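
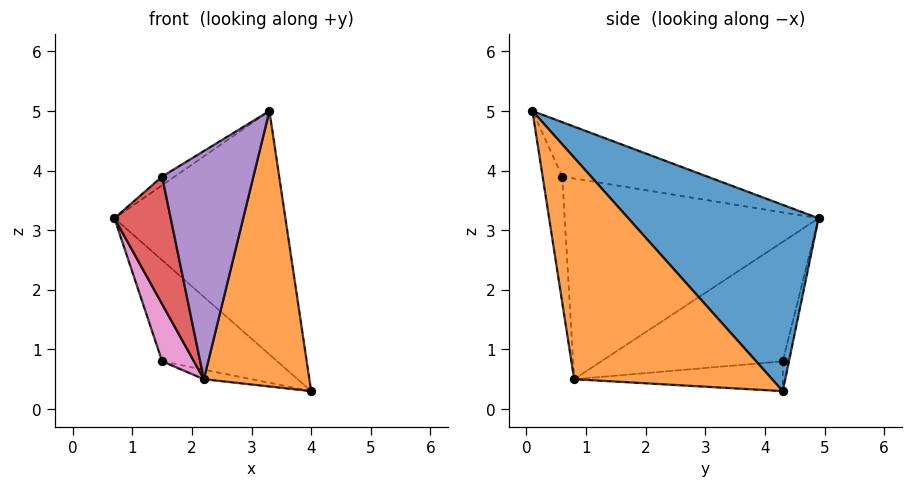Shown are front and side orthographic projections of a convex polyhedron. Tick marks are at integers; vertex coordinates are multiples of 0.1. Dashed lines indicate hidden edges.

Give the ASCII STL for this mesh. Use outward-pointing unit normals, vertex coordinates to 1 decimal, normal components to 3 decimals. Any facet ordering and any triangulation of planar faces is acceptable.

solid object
 facet normal 0.607 0.546 0.578
  outer loop
   vertex 3.3 0.1 5.0
   vertex 4.0 4.3 0.3
   vertex 0.7 4.9 3.2
  endloop
 endfacet
 facet normal 0.848 -0.452 -0.278
  outer loop
   vertex 2.2 0.8 0.5
   vertex 4.0 4.3 0.3
   vertex 3.3 0.1 5.0
  endloop
 endfacet
 facet normal -0.512 0.044 0.858
  outer loop
   vertex 1.5 0.6 3.9
   vertex 3.3 0.1 5.0
   vertex 0.7 4.9 3.2
  endloop
 endfacet
 facet normal -0.955 -0.212 -0.209
  outer loop
   vertex 1.5 0.6 3.9
   vertex 0.7 4.9 3.2
   vertex 2.2 0.8 0.5
  endloop
 endfacet
 facet normal -0.209 -0.973 -0.100
  outer loop
   vertex 1.5 0.6 3.9
   vertex 2.2 0.8 0.5
   vertex 3.3 0.1 5.0
  endloop
 endfacet
 facet normal -0.052 0.965 -0.258
  outer loop
   vertex 1.5 4.3 0.8
   vertex 0.7 4.9 3.2
   vertex 4.0 4.3 0.3
  endloop
 endfacet
 facet normal -0.947 -0.166 -0.274
  outer loop
   vertex 1.5 4.3 0.8
   vertex 2.2 0.8 0.5
   vertex 0.7 4.9 3.2
  endloop
 endfacet
 facet normal -0.196 0.045 -0.980
  outer loop
   vertex 1.5 4.3 0.8
   vertex 4.0 4.3 0.3
   vertex 2.2 0.8 0.5
  endloop
 endfacet
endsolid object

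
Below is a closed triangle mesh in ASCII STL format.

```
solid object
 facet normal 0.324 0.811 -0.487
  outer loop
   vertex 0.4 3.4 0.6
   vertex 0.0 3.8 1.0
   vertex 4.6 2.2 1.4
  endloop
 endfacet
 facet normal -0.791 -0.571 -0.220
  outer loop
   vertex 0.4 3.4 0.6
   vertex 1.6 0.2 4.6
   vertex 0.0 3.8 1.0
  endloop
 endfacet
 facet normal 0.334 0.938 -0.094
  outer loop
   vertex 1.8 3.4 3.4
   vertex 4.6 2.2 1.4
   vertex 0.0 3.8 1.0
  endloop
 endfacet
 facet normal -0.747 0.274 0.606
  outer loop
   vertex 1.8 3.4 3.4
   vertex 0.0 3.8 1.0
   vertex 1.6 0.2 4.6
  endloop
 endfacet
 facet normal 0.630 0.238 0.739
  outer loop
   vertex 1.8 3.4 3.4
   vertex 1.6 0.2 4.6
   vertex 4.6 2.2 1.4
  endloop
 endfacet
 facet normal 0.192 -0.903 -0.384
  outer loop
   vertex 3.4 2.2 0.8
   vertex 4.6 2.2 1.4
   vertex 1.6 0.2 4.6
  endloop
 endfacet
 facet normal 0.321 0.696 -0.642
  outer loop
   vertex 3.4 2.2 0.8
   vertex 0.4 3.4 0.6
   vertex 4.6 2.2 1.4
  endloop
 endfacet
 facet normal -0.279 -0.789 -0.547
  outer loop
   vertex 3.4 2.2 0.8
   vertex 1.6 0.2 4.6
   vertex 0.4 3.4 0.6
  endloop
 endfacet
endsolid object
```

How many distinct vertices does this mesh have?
6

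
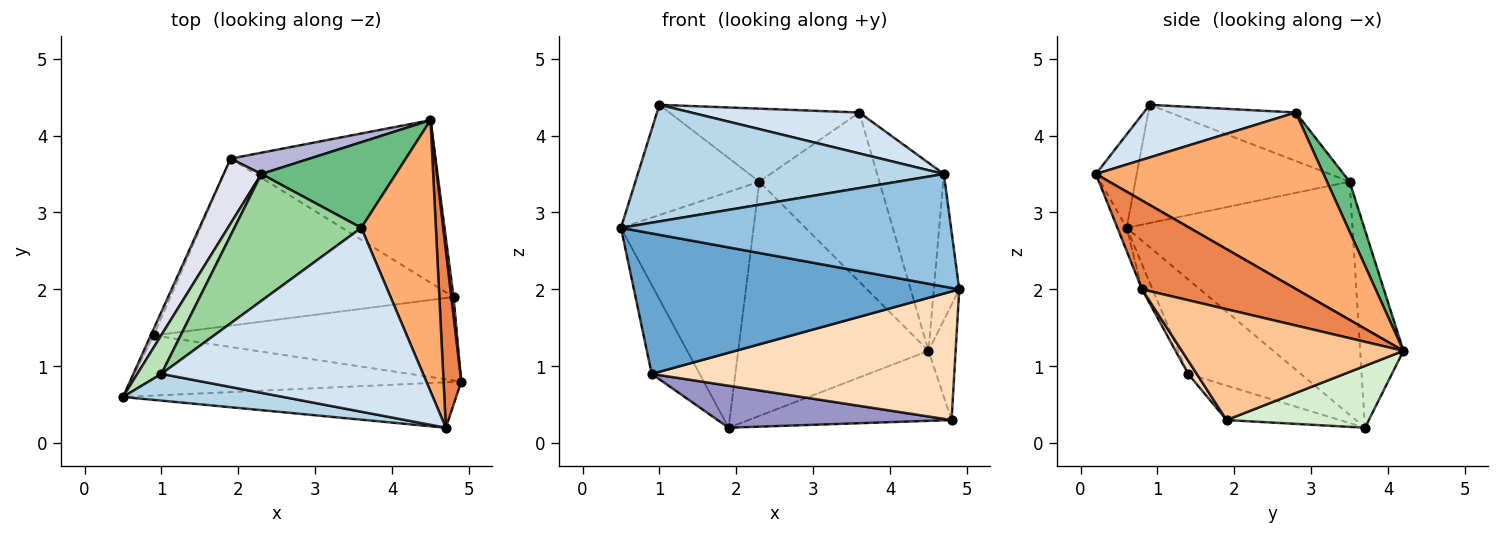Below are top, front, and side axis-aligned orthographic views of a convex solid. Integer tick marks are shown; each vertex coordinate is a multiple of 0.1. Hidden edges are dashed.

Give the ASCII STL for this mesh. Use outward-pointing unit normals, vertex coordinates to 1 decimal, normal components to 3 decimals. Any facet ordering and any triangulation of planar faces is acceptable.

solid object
 facet normal -0.030 -0.919 -0.393
  outer loop
   vertex 0.9 1.4 0.9
   vertex 4.9 0.8 2.0
   vertex 0.5 0.6 2.8
  endloop
 endfacet
 facet normal -0.026 -0.927 -0.374
  outer loop
   vertex 4.7 0.2 3.5
   vertex 0.5 0.6 2.8
   vertex 4.9 0.8 2.0
  endloop
 endfacet
 facet normal -0.129 -0.967 0.222
  outer loop
   vertex 4.7 0.2 3.5
   vertex 1.0 0.9 4.4
   vertex 0.5 0.6 2.8
  endloop
 endfacet
 facet normal 0.193 -0.213 0.958
  outer loop
   vertex 4.7 0.2 3.5
   vertex 3.6 2.8 4.3
   vertex 1.0 0.9 4.4
  endloop
 endfacet
 facet normal 0.968 0.159 0.193
  outer loop
   vertex 4.7 0.2 3.5
   vertex 4.9 0.8 2.0
   vertex 4.5 4.2 1.2
  endloop
 endfacet
 facet normal 0.889 0.261 0.376
  outer loop
   vertex 4.7 0.2 3.5
   vertex 4.5 4.2 1.2
   vertex 3.6 2.8 4.3
  endloop
 endfacet
 facet normal 0.992 0.122 0.020
  outer loop
   vertex 4.8 1.9 0.3
   vertex 4.5 4.2 1.2
   vertex 4.9 0.8 2.0
  endloop
 endfacet
 facet normal 0.024 -0.839 -0.544
  outer loop
   vertex 4.8 1.9 0.3
   vertex 4.9 0.8 2.0
   vertex 0.9 1.4 0.9
  endloop
 endfacet
 facet normal 0.165 0.880 0.445
  outer loop
   vertex 2.3 3.5 3.4
   vertex 3.6 2.8 4.3
   vertex 4.5 4.2 1.2
  endloop
 endfacet
 facet normal -0.314 0.474 0.823
  outer loop
   vertex 2.3 3.5 3.4
   vertex 1.0 0.9 4.4
   vertex 3.6 2.8 4.3
  endloop
 endfacet
 facet normal -0.852 0.493 0.174
  outer loop
   vertex 2.3 3.5 3.4
   vertex 0.5 0.6 2.8
   vertex 1.0 0.9 4.4
  endloop
 endfacet
 facet normal 0.267 0.381 -0.885
  outer loop
   vertex 1.9 3.7 0.2
   vertex 4.5 4.2 1.2
   vertex 4.8 1.9 0.3
  endloop
 endfacet
 facet normal -0.117 -0.242 -0.963
  outer loop
   vertex 1.9 3.7 0.2
   vertex 4.8 1.9 0.3
   vertex 0.9 1.4 0.9
  endloop
 endfacet
 facet normal -0.221 0.971 0.088
  outer loop
   vertex 1.9 3.7 0.2
   vertex 2.3 3.5 3.4
   vertex 4.5 4.2 1.2
  endloop
 endfacet
 facet normal -0.920 0.391 -0.029
  outer loop
   vertex 1.9 3.7 0.2
   vertex 0.9 1.4 0.9
   vertex 0.5 0.6 2.8
  endloop
 endfacet
 facet normal -0.854 0.502 0.138
  outer loop
   vertex 1.9 3.7 0.2
   vertex 0.5 0.6 2.8
   vertex 2.3 3.5 3.4
  endloop
 endfacet
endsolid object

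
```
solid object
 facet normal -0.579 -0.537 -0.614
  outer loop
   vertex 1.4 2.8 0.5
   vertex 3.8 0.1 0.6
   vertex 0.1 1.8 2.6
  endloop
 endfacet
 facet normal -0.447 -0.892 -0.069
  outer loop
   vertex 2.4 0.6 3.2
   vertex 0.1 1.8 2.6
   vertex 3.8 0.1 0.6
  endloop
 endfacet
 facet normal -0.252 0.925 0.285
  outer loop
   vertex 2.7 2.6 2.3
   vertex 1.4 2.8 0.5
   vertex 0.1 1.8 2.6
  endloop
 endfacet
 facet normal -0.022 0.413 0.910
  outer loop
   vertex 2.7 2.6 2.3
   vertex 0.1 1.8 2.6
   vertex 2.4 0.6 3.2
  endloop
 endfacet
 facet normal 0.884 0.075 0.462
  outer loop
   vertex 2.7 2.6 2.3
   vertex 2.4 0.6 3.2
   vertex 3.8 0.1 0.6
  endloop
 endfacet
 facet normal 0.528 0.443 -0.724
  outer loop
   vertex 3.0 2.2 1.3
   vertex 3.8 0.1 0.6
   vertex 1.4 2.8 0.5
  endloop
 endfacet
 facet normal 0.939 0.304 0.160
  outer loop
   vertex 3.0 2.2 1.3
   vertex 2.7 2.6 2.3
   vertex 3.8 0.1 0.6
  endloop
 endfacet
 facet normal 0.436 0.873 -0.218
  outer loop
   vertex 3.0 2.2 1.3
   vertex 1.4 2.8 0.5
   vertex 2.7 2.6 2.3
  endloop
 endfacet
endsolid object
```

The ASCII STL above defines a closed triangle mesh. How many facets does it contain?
8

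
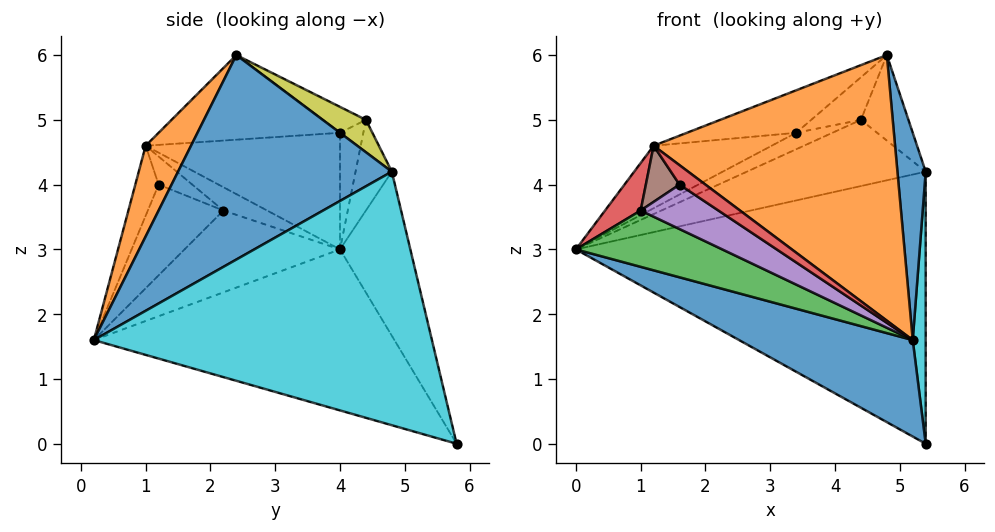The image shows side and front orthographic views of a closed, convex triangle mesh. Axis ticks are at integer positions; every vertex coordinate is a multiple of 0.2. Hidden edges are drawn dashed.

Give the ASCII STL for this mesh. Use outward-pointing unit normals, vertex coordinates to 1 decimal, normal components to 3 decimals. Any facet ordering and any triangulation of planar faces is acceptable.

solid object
 facet normal -0.410 -0.237 -0.881
  outer loop
   vertex 5.2 0.2 1.6
   vertex 0.0 4.0 3.0
   vertex 5.4 5.8 0.0
  endloop
 endfacet
 facet normal 0.165 -0.876 0.453
  outer loop
   vertex 1.2 1.0 4.6
   vertex 5.2 0.2 1.6
   vertex 4.8 2.4 6.0
  endloop
 endfacet
 facet normal -0.557 -0.524 -0.645
  outer loop
   vertex 1.0 2.2 3.6
   vertex 0.0 4.0 3.0
   vertex 5.2 0.2 1.6
  endloop
 endfacet
 facet normal -0.664 -0.541 -0.516
  outer loop
   vertex 1.0 2.2 3.6
   vertex 1.2 1.0 4.6
   vertex 0.0 4.0 3.0
  endloop
 endfacet
 facet normal -0.378 0.588 0.715
  outer loop
   vertex 3.4 4.0 4.8
   vertex 4.4 4.4 5.0
   vertex 0.0 4.0 3.0
  endloop
 endfacet
 facet normal -0.323 0.371 0.871
  outer loop
   vertex 3.4 4.0 4.8
   vertex 4.8 2.4 6.0
   vertex 4.4 4.4 5.0
  endloop
 endfacet
 facet normal -0.450 0.273 0.850
  outer loop
   vertex 3.4 4.0 4.8
   vertex 0.0 4.0 3.0
   vertex 1.2 1.0 4.6
  endloop
 endfacet
 facet normal -0.437 0.263 0.860
  outer loop
   vertex 3.4 4.0 4.8
   vertex 1.2 1.0 4.6
   vertex 4.8 2.4 6.0
  endloop
 endfacet
 facet normal 0.428 0.471 0.771
  outer loop
   vertex 5.4 4.8 4.2
   vertex 4.4 4.4 5.0
   vertex 4.8 2.4 6.0
  endloop
 endfacet
 facet normal 0.999 -0.038 -0.009
  outer loop
   vertex 5.4 4.8 4.2
   vertex 5.2 0.2 1.6
   vertex 5.4 5.8 0.0
  endloop
 endfacet
 facet normal 0.980 -0.130 0.154
  outer loop
   vertex 5.4 4.8 4.2
   vertex 4.8 2.4 6.0
   vertex 5.2 0.2 1.6
  endloop
 endfacet
 facet normal -0.192 0.955 0.227
  outer loop
   vertex 5.4 4.8 4.2
   vertex 5.4 5.8 0.0
   vertex 0.0 4.0 3.0
  endloop
 endfacet
 facet normal -0.193 0.953 0.235
  outer loop
   vertex 5.4 4.8 4.2
   vertex 0.0 4.0 3.0
   vertex 4.4 4.4 5.0
  endloop
 endfacet
 facet normal -0.550 -0.611 -0.570
  outer loop
   vertex 1.6 1.2 4.0
   vertex 5.2 0.2 1.6
   vertex 1.2 1.0 4.6
  endloop
 endfacet
 facet normal -0.559 -0.574 -0.598
  outer loop
   vertex 1.6 1.2 4.0
   vertex 1.0 2.2 3.6
   vertex 5.2 0.2 1.6
  endloop
 endfacet
 facet normal -0.577 -0.577 -0.577
  outer loop
   vertex 1.6 1.2 4.0
   vertex 1.2 1.0 4.6
   vertex 1.0 2.2 3.6
  endloop
 endfacet
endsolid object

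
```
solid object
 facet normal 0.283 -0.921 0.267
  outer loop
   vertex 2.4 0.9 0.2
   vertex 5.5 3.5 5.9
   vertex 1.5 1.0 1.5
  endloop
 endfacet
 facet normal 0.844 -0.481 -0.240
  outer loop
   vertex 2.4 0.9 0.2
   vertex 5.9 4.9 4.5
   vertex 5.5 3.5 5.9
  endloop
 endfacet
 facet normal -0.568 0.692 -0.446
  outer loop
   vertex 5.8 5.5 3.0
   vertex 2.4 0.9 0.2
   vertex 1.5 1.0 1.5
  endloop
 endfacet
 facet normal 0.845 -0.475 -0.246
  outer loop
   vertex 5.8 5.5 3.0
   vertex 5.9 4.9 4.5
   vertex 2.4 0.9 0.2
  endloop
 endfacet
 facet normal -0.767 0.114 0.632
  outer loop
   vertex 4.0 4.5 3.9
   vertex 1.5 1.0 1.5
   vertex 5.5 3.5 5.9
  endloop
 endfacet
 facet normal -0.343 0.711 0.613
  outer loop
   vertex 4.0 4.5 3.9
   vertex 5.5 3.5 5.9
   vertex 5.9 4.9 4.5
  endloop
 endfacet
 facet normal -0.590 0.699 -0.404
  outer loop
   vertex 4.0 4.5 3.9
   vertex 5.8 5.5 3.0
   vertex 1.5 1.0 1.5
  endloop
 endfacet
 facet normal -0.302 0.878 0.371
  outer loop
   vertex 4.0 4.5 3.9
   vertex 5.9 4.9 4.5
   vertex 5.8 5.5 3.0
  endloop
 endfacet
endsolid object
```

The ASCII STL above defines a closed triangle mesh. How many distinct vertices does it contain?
6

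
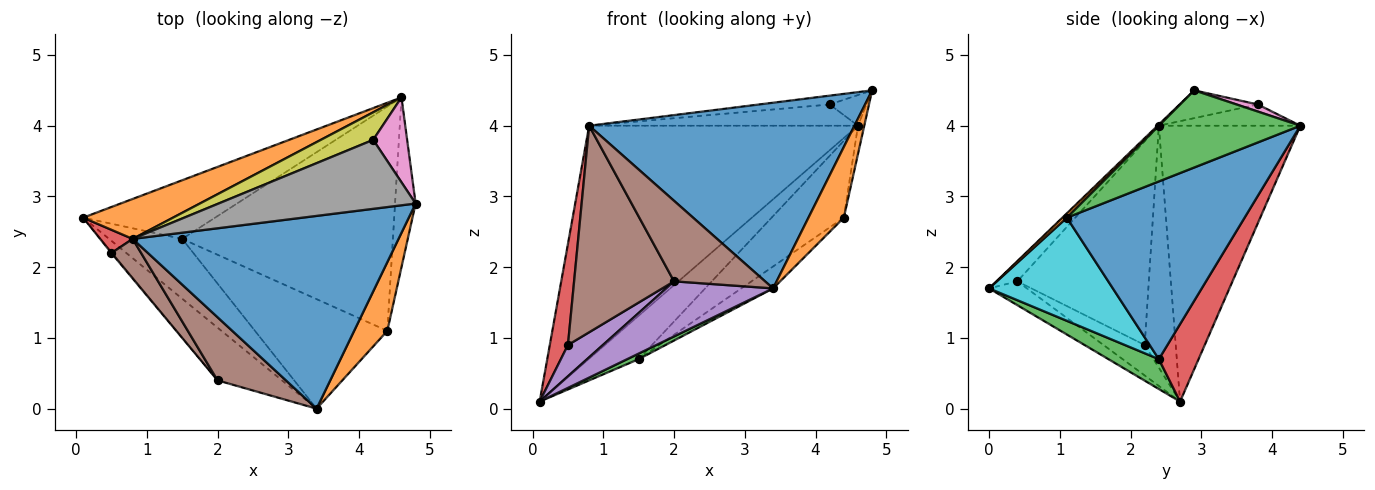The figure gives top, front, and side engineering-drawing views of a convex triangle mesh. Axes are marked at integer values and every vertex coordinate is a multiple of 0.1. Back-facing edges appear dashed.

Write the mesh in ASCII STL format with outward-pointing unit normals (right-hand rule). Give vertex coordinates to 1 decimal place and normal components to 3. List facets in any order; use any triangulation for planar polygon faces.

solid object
 facet normal -0.003 -0.694 0.720
  outer loop
   vertex 0.8 2.4 4.0
   vertex 3.4 0.0 1.7
   vertex 4.8 2.9 4.5
  endloop
 endfacet
 facet normal -0.460 0.875 0.150
  outer loop
   vertex 0.8 2.4 4.0
   vertex 4.6 4.4 4.0
   vertex 0.1 2.7 0.1
  endloop
 endfacet
 facet normal 0.377 -0.086 -0.922
  outer loop
   vertex 1.5 2.4 0.7
   vertex 3.4 0.0 1.7
   vertex 0.1 2.7 0.1
  endloop
 endfacet
 facet normal 0.427 0.538 -0.727
  outer loop
   vertex 1.5 2.4 0.7
   vertex 0.1 2.7 0.1
   vertex 4.6 4.4 4.0
  endloop
 endfacet
 facet normal -0.248 -0.700 -0.670
  outer loop
   vertex 2.0 0.4 1.8
   vertex 0.1 2.7 0.1
   vertex 3.4 0.0 1.7
  endloop
 endfacet
 facet normal -0.178 -0.774 0.607
  outer loop
   vertex 2.0 0.4 1.8
   vertex 3.4 0.0 1.7
   vertex 0.8 2.4 4.0
  endloop
 endfacet
 facet normal 0.192 0.333 0.923
  outer loop
   vertex 4.2 3.8 4.3
   vertex 4.8 2.9 4.5
   vertex 4.6 4.4 4.0
  endloop
 endfacet
 facet normal -0.139 0.126 0.982
  outer loop
   vertex 4.2 3.8 4.3
   vertex 0.8 2.4 4.0
   vertex 4.8 2.9 4.5
  endloop
 endfacet
 facet normal -0.306 0.581 0.754
  outer loop
   vertex 4.2 3.8 4.3
   vertex 4.6 4.4 4.0
   vertex 0.8 2.4 4.0
  endloop
 endfacet
 facet normal 0.607 0.156 -0.779
  outer loop
   vertex 4.4 1.1 2.7
   vertex 3.4 0.0 1.7
   vertex 1.5 2.4 0.7
  endloop
 endfacet
 facet normal 0.624 0.254 -0.739
  outer loop
   vertex 4.4 1.1 2.7
   vertex 1.5 2.4 0.7
   vertex 4.6 4.4 4.0
  endloop
 endfacet
 facet normal 0.092 -0.714 0.694
  outer loop
   vertex 4.4 1.1 2.7
   vertex 4.8 2.9 4.5
   vertex 3.4 0.0 1.7
  endloop
 endfacet
 facet normal 0.965 0.043 -0.257
  outer loop
   vertex 4.4 1.1 2.7
   vertex 4.6 4.4 4.0
   vertex 4.8 2.9 4.5
  endloop
 endfacet
 facet normal -0.857 -0.501 0.115
  outer loop
   vertex 0.5 2.2 0.9
   vertex 0.8 2.4 4.0
   vertex 0.1 2.7 0.1
  endloop
 endfacet
 facet normal -0.762 -0.647 -0.023
  outer loop
   vertex 0.5 2.2 0.9
   vertex 0.1 2.7 0.1
   vertex 2.0 0.4 1.8
  endloop
 endfacet
 facet normal -0.791 -0.601 0.115
  outer loop
   vertex 0.5 2.2 0.9
   vertex 2.0 0.4 1.8
   vertex 0.8 2.4 4.0
  endloop
 endfacet
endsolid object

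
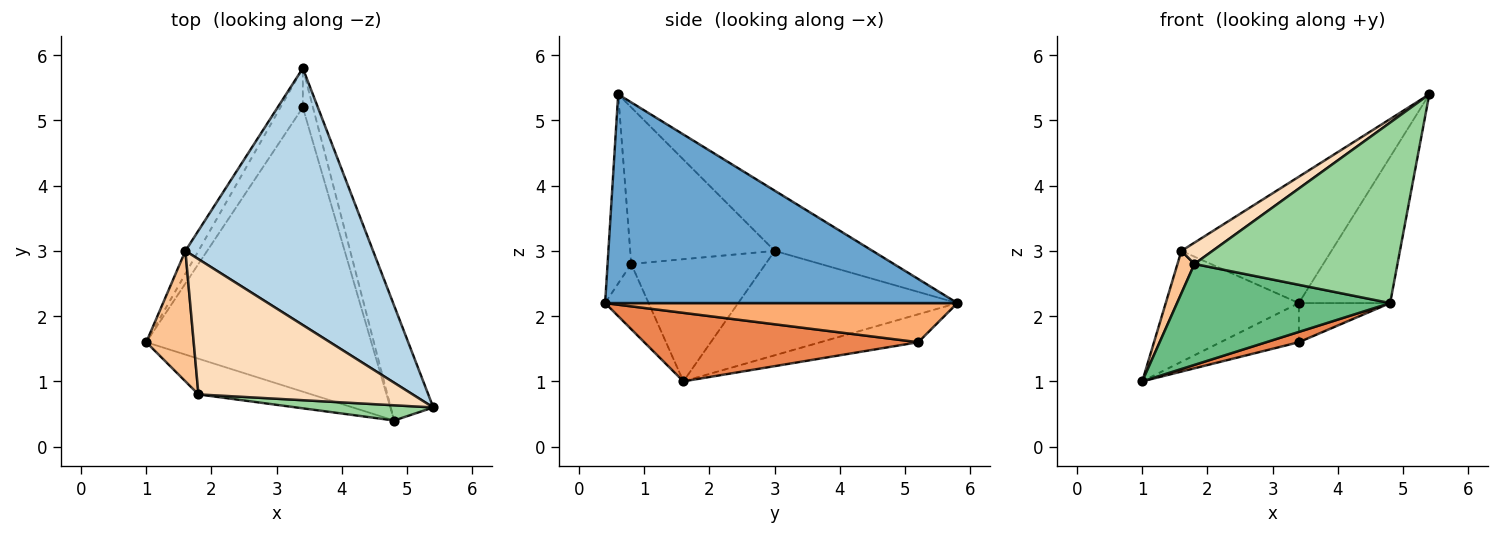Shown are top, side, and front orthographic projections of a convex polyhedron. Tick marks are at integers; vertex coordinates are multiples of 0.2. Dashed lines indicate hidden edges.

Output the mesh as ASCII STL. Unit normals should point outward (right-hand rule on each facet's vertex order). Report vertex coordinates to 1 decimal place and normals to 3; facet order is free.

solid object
 facet normal 0.950 0.246 -0.193
  outer loop
   vertex 4.8 0.4 2.2
   vertex 3.4 5.8 2.2
   vertex 5.4 0.6 5.4
  endloop
 endfacet
 facet normal -0.850 0.516 -0.106
  outer loop
   vertex 1.6 3.0 3.0
   vertex 3.4 5.8 2.2
   vertex 1.0 1.6 1.0
  endloop
 endfacet
 facet normal -0.277 0.424 0.862
  outer loop
   vertex 1.6 3.0 3.0
   vertex 5.4 0.6 5.4
   vertex 3.4 5.8 2.2
  endloop
 endfacet
 facet normal -0.662 0.530 -0.530
  outer loop
   vertex 3.4 5.2 1.6
   vertex 1.0 1.6 1.0
   vertex 3.4 5.8 2.2
  endloop
 endfacet
 facet normal 0.291 -0.035 -0.956
  outer loop
   vertex 3.4 5.2 1.6
   vertex 4.8 0.4 2.2
   vertex 1.0 1.6 1.0
  endloop
 endfacet
 facet normal 0.939 0.243 -0.243
  outer loop
   vertex 3.4 5.2 1.6
   vertex 3.4 5.8 2.2
   vertex 4.8 0.4 2.2
  endloop
 endfacet
 facet normal -0.926 -0.117 0.360
  outer loop
   vertex 1.8 0.8 2.8
   vertex 1.6 3.0 3.0
   vertex 1.0 1.6 1.0
  endloop
 endfacet
 facet normal -0.585 -0.126 0.801
  outer loop
   vertex 1.8 0.8 2.8
   vertex 5.4 0.6 5.4
   vertex 1.6 3.0 3.0
  endloop
 endfacet
 facet normal -0.189 -0.926 -0.327
  outer loop
   vertex 1.8 0.8 2.8
   vertex 1.0 1.6 1.0
   vertex 4.8 0.4 2.2
  endloop
 endfacet
 facet normal -0.115 -0.990 0.083
  outer loop
   vertex 1.8 0.8 2.8
   vertex 4.8 0.4 2.2
   vertex 5.4 0.6 5.4
  endloop
 endfacet
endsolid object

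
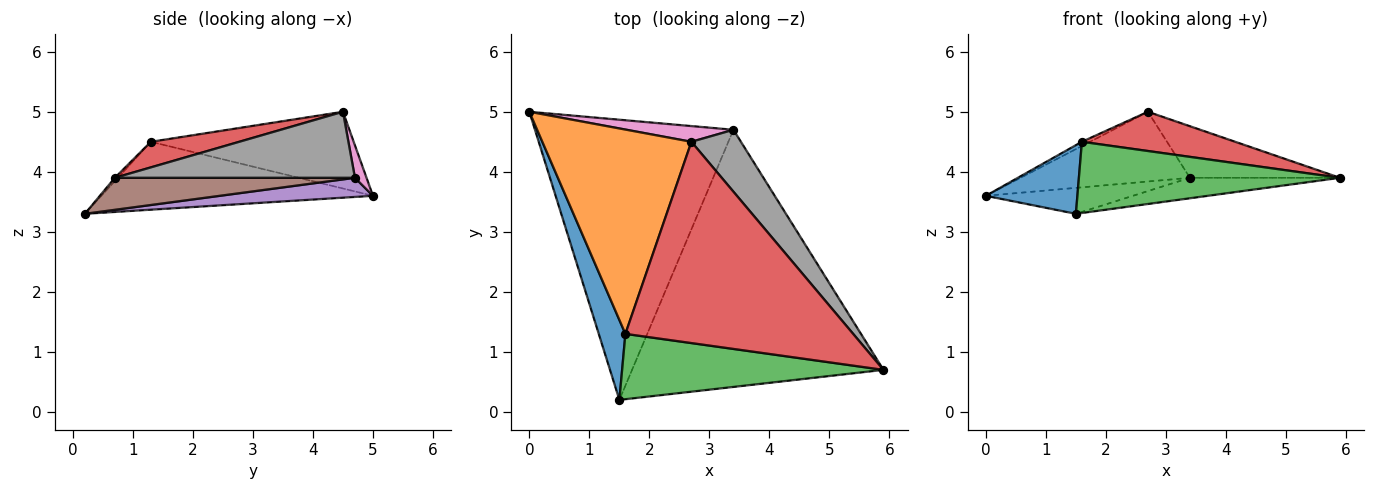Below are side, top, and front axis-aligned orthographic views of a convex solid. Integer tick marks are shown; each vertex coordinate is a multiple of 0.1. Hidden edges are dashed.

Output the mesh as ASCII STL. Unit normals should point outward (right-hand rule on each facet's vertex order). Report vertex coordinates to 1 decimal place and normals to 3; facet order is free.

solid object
 facet normal -0.888 -0.299 0.348
  outer loop
   vertex 1.6 1.3 4.5
   vertex 0.0 5.0 3.6
   vertex 1.5 0.2 3.3
  endloop
 endfacet
 facet normal -0.458 0.018 0.889
  outer loop
   vertex 1.6 1.3 4.5
   vertex 2.7 4.5 5.0
   vertex 0.0 5.0 3.6
  endloop
 endfacet
 facet normal -0.008 -0.737 0.676
  outer loop
   vertex 1.6 1.3 4.5
   vertex 1.5 0.2 3.3
   vertex 5.9 0.7 3.9
  endloop
 endfacet
 facet normal 0.110 -0.190 0.976
  outer loop
   vertex 1.6 1.3 4.5
   vertex 5.9 0.7 3.9
   vertex 2.7 4.5 5.0
  endloop
 endfacet
 facet normal 0.096 0.092 -0.991
  outer loop
   vertex 3.4 4.7 3.9
   vertex 1.5 0.2 3.3
   vertex 0.0 5.0 3.6
  endloop
 endfacet
 facet normal 0.126 0.079 -0.989
  outer loop
   vertex 3.4 4.7 3.9
   vertex 5.9 0.7 3.9
   vertex 1.5 0.2 3.3
  endloop
 endfacet
 facet normal 0.067 0.973 0.219
  outer loop
   vertex 3.4 4.7 3.9
   vertex 0.0 5.0 3.6
   vertex 2.7 4.5 5.0
  endloop
 endfacet
 facet normal 0.716 0.447 0.537
  outer loop
   vertex 3.4 4.7 3.9
   vertex 2.7 4.5 5.0
   vertex 5.9 0.7 3.9
  endloop
 endfacet
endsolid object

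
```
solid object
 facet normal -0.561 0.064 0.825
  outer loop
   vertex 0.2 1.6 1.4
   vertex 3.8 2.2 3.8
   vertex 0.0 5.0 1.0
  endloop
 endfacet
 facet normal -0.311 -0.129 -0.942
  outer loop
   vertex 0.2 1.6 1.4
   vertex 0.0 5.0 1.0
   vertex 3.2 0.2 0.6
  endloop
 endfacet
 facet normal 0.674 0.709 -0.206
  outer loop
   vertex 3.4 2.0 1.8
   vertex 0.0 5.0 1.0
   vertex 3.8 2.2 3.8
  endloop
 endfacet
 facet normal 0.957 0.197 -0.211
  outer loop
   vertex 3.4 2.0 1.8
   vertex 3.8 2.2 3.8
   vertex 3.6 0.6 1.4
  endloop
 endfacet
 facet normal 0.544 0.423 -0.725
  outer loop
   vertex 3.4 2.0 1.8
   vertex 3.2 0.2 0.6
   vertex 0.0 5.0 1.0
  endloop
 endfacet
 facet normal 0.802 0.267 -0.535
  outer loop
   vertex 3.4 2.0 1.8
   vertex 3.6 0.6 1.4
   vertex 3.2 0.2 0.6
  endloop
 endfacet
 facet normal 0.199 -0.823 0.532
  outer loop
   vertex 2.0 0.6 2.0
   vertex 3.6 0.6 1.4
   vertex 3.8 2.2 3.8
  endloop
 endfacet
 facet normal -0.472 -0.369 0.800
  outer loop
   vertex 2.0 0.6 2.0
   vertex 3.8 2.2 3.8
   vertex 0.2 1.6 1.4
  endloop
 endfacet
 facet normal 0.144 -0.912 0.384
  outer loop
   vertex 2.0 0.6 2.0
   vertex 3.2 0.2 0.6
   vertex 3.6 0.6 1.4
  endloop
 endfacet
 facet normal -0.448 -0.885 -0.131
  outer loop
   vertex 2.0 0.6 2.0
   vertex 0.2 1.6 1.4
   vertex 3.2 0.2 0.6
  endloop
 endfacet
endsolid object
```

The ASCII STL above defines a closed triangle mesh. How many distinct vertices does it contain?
7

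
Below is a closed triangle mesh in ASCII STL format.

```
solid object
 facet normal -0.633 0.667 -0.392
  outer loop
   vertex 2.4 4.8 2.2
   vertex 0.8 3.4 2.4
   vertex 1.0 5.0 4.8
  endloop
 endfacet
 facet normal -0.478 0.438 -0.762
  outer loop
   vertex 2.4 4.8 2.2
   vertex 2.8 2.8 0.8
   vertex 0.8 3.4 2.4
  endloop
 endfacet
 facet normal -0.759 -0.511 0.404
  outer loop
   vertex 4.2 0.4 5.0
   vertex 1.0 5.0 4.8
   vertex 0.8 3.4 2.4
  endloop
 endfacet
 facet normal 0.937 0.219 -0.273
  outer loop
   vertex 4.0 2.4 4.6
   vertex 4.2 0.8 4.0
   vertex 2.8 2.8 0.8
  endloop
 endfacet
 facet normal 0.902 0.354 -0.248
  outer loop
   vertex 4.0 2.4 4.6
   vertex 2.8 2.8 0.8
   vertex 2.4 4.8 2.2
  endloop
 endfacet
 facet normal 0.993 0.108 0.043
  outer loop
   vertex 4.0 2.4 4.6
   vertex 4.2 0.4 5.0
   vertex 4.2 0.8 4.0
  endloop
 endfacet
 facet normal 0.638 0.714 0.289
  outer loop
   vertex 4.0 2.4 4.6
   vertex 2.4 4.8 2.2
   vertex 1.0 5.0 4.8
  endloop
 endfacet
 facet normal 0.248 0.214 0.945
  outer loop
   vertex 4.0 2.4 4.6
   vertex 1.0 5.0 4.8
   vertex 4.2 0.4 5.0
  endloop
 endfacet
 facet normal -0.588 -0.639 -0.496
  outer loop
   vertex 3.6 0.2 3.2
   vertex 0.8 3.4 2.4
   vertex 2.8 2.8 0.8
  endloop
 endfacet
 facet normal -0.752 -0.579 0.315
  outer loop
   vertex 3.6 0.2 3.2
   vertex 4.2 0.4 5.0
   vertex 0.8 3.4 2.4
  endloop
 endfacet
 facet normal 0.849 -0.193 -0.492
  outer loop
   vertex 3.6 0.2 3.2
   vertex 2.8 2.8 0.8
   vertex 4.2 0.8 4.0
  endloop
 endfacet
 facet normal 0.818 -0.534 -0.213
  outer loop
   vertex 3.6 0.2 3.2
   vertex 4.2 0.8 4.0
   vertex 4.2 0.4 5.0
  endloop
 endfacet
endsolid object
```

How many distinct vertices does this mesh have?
8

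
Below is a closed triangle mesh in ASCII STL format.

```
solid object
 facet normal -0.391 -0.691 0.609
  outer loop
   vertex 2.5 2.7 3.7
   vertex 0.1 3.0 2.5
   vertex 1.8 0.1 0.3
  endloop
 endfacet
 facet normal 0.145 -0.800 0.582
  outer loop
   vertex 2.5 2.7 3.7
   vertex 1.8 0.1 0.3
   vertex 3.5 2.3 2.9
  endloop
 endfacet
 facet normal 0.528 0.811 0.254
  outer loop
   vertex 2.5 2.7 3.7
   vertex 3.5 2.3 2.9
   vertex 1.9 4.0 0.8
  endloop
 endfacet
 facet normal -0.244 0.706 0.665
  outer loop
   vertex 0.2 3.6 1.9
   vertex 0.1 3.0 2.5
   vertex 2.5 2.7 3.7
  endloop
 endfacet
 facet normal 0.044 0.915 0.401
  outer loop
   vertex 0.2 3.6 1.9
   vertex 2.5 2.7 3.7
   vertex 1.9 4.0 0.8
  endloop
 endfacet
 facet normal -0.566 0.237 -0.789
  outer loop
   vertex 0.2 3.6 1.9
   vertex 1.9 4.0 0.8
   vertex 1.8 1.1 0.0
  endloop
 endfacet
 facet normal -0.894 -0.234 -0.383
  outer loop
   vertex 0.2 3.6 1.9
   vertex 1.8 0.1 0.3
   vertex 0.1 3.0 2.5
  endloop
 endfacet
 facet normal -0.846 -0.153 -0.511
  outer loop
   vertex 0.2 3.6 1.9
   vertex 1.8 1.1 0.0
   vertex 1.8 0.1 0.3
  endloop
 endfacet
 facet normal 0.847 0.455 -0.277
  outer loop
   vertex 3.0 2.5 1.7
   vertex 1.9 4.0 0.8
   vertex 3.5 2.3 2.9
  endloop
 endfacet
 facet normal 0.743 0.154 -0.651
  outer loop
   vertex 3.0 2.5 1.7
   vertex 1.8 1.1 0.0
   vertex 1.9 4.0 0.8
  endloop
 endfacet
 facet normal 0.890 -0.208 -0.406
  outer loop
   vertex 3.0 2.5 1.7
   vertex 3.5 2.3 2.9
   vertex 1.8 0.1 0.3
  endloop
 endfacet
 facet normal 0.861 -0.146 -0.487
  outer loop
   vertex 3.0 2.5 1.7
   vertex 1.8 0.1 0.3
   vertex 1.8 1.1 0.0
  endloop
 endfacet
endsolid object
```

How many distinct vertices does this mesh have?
8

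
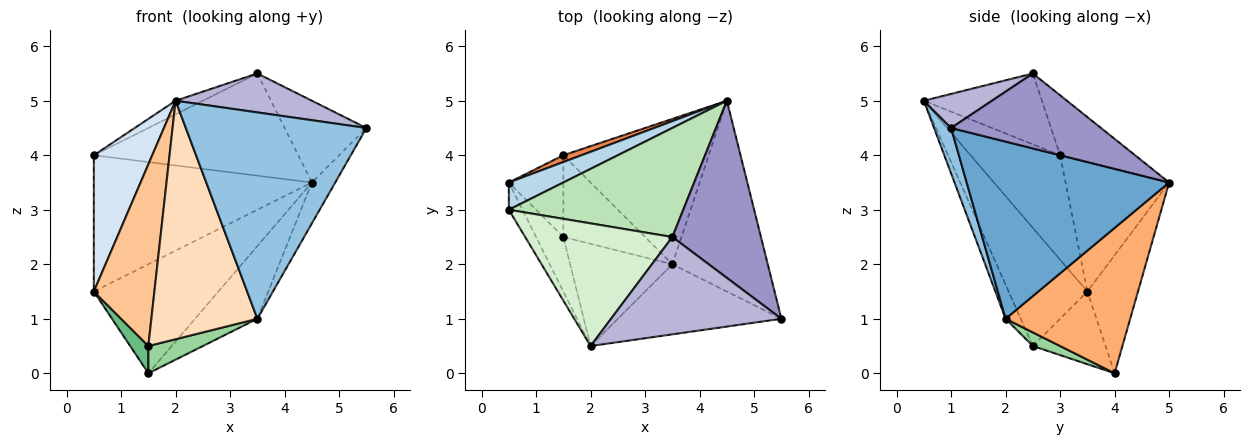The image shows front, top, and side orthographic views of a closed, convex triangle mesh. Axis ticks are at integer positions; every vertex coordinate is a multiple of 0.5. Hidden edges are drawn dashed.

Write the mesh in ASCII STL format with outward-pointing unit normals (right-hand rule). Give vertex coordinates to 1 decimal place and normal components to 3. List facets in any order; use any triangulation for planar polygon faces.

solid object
 facet normal 0.876 0.101 -0.472
  outer loop
   vertex 3.5 2.0 1.0
   vertex 4.5 5.0 3.5
   vertex 5.5 1.0 4.5
  endloop
 endfacet
 facet normal 0.089 -0.943 -0.320
  outer loop
   vertex 3.5 2.0 1.0
   vertex 5.5 1.0 4.5
   vertex 2.0 0.5 5.0
  endloop
 endfacet
 facet normal -0.422 0.889 0.178
  outer loop
   vertex 0.5 3.0 4.0
   vertex 4.5 5.0 3.5
   vertex 0.5 3.5 1.5
  endloop
 endfacet
 facet normal -0.833 -0.543 -0.109
  outer loop
   vertex 0.5 3.0 4.0
   vertex 0.5 3.5 1.5
   vertex 2.0 0.5 5.0
  endloop
 endfacet
 facet normal -0.376 0.925 0.058
  outer loop
   vertex 1.5 4.0 0.0
   vertex 0.5 3.5 1.5
   vertex 4.5 5.0 3.5
  endloop
 endfacet
 facet normal 0.667 0.333 -0.667
  outer loop
   vertex 1.5 4.0 0.0
   vertex 4.5 5.0 3.5
   vertex 3.5 2.0 1.0
  endloop
 endfacet
 facet normal -0.780 -0.600 -0.180
  outer loop
   vertex 1.5 2.5 0.5
   vertex 2.0 0.5 5.0
   vertex 0.5 3.5 1.5
  endloop
 endfacet
 facet normal -0.130 -0.911 -0.391
  outer loop
   vertex 1.5 2.5 0.5
   vertex 3.5 2.0 1.0
   vertex 2.0 0.5 5.0
  endloop
 endfacet
 facet normal -0.784 -0.196 -0.588
  outer loop
   vertex 1.5 2.5 0.5
   vertex 0.5 3.5 1.5
   vertex 1.5 4.0 0.0
  endloop
 endfacet
 facet normal 0.156 -0.312 -0.937
  outer loop
   vertex 1.5 2.5 0.5
   vertex 1.5 4.0 0.0
   vertex 3.5 2.0 1.0
  endloop
 endfacet
 facet normal -0.243 0.663 0.708
  outer loop
   vertex 3.5 2.5 5.5
   vertex 4.5 5.0 3.5
   vertex 0.5 3.0 4.0
  endloop
 endfacet
 facet normal -0.432 0.100 0.897
  outer loop
   vertex 3.5 2.5 5.5
   vertex 0.5 3.0 4.0
   vertex 2.0 0.5 5.0
  endloop
 endfacet
 facet normal 0.609 0.332 0.720
  outer loop
   vertex 3.5 2.5 5.5
   vertex 5.5 1.0 4.5
   vertex 4.5 5.0 3.5
  endloop
 endfacet
 facet normal 0.183 -0.365 0.913
  outer loop
   vertex 3.5 2.5 5.5
   vertex 2.0 0.5 5.0
   vertex 5.5 1.0 4.5
  endloop
 endfacet
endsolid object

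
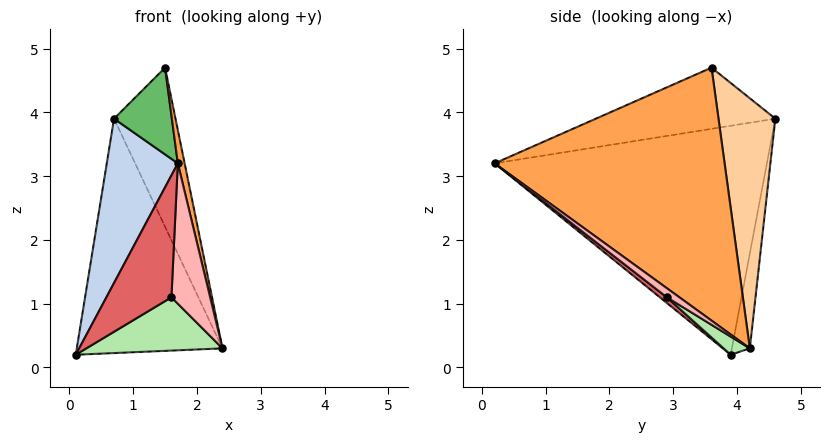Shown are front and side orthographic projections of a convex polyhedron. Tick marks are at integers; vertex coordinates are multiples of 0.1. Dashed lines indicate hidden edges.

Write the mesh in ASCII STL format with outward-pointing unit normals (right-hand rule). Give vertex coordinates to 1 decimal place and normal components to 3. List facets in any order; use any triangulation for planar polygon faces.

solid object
 facet normal -0.120 0.979 -0.166
  outer loop
   vertex 0.7 4.6 3.9
   vertex 2.4 4.2 0.3
   vertex 0.1 3.9 0.2
  endloop
 endfacet
 facet normal -0.948 -0.247 0.201
  outer loop
   vertex 0.7 4.6 3.9
   vertex 0.1 3.9 0.2
   vertex 1.7 0.2 3.2
  endloop
 endfacet
 facet normal 0.980 -0.029 0.197
  outer loop
   vertex 1.5 3.6 4.7
   vertex 1.7 0.2 3.2
   vertex 2.4 4.2 0.3
  endloop
 endfacet
 facet normal 0.660 0.714 0.232
  outer loop
   vertex 1.5 3.6 4.7
   vertex 2.4 4.2 0.3
   vertex 0.7 4.6 3.9
  endloop
 endfacet
 facet normal -0.827 -0.267 0.494
  outer loop
   vertex 1.5 3.6 4.7
   vertex 0.7 4.6 3.9
   vertex 1.7 0.2 3.2
  endloop
 endfacet
 facet normal 0.110 -0.569 -0.815
  outer loop
   vertex 1.6 2.9 1.1
   vertex 0.1 3.9 0.2
   vertex 2.4 4.2 0.3
  endloop
 endfacet
 facet normal 0.066 -0.611 -0.789
  outer loop
   vertex 1.6 2.9 1.1
   vertex 1.7 0.2 3.2
   vertex 0.1 3.9 0.2
  endloop
 endfacet
 facet normal 0.194 -0.598 -0.778
  outer loop
   vertex 1.6 2.9 1.1
   vertex 2.4 4.2 0.3
   vertex 1.7 0.2 3.2
  endloop
 endfacet
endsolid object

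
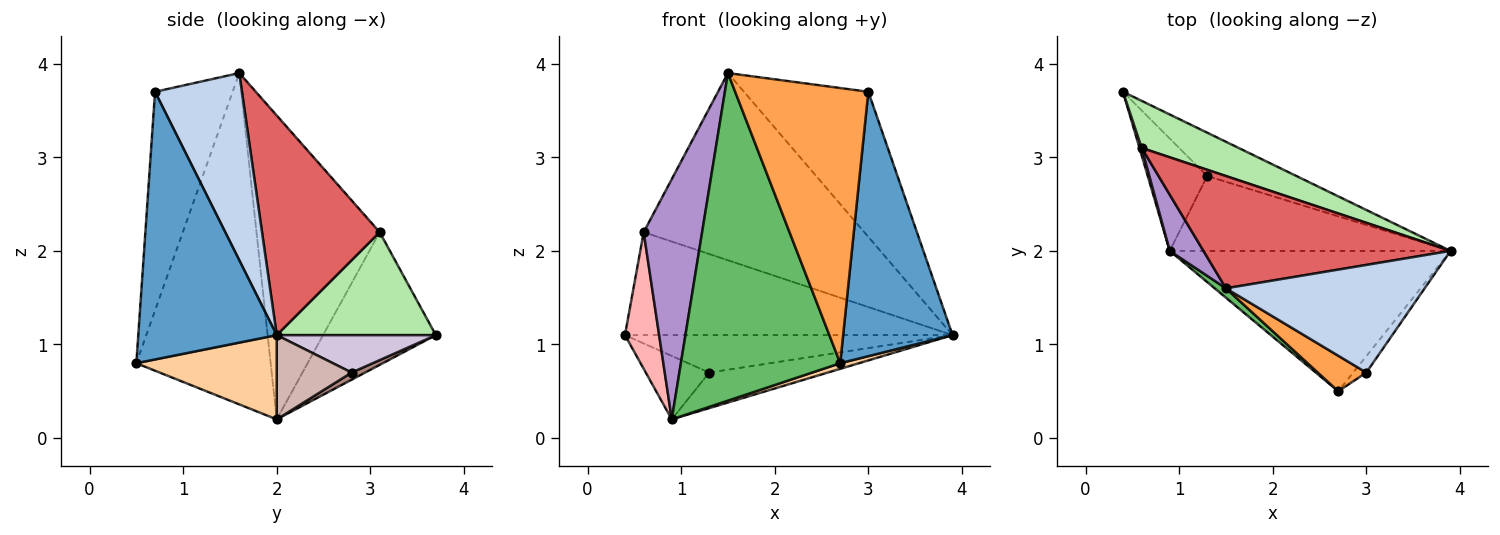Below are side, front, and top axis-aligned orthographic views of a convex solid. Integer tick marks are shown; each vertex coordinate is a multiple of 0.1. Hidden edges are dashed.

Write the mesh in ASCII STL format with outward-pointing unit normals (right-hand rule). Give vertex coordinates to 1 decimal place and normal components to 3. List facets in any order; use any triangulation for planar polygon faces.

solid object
 facet normal 0.784 -0.620 -0.038
  outer loop
   vertex 3.0 0.7 3.7
   vertex 2.7 0.5 0.8
   vertex 3.9 2.0 1.1
  endloop
 endfacet
 facet normal 0.489 0.700 0.520
  outer loop
   vertex 3.0 0.7 3.7
   vertex 3.9 2.0 1.1
   vertex 1.5 1.6 3.9
  endloop
 endfacet
 facet normal -0.500 -0.859 0.111
  outer loop
   vertex 3.0 0.7 3.7
   vertex 1.5 1.6 3.9
   vertex 2.7 0.5 0.8
  endloop
 endfacet
 facet normal 0.287 -0.038 -0.957
  outer loop
   vertex 0.9 2.0 0.2
   vertex 3.9 2.0 1.1
   vertex 2.7 0.5 0.8
  endloop
 endfacet
 facet normal -0.644 -0.764 0.022
  outer loop
   vertex 0.9 2.0 0.2
   vertex 2.7 0.5 0.8
   vertex 1.5 1.6 3.9
  endloop
 endfacet
 facet normal 0.404 0.832 0.380
  outer loop
   vertex 0.6 3.1 2.2
   vertex 3.9 2.0 1.1
   vertex 0.4 3.7 1.1
  endloop
 endfacet
 facet normal 0.416 0.780 0.468
  outer loop
   vertex 0.6 3.1 2.2
   vertex 1.5 1.6 3.9
   vertex 3.9 2.0 1.1
  endloop
 endfacet
 facet normal -0.957 -0.290 0.016
  outer loop
   vertex 0.6 3.1 2.2
   vertex 0.4 3.7 1.1
   vertex 0.9 2.0 0.2
  endloop
 endfacet
 facet normal -0.899 -0.426 0.100
  outer loop
   vertex 0.6 3.1 2.2
   vertex 0.9 2.0 0.2
   vertex 1.5 1.6 3.9
  endloop
 endfacet
 facet normal 0.303 0.623 -0.721
  outer loop
   vertex 1.3 2.8 0.7
   vertex 0.4 3.7 1.1
   vertex 3.9 2.0 1.1
  endloop
 endfacet
 facet normal 0.104 0.489 -0.866
  outer loop
   vertex 1.3 2.8 0.7
   vertex 0.9 2.0 0.2
   vertex 0.4 3.7 1.1
  endloop
 endfacet
 facet normal 0.262 0.414 -0.872
  outer loop
   vertex 1.3 2.8 0.7
   vertex 3.9 2.0 1.1
   vertex 0.9 2.0 0.2
  endloop
 endfacet
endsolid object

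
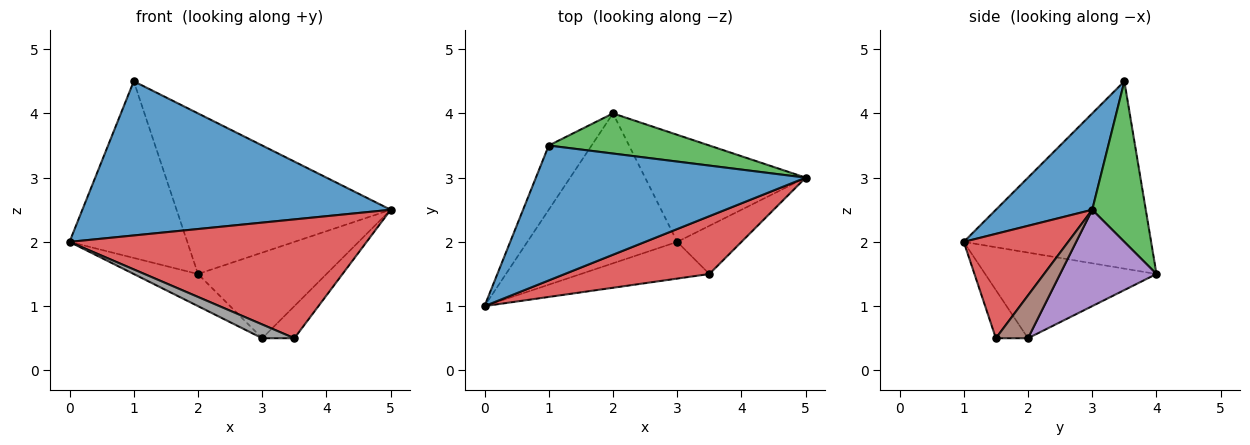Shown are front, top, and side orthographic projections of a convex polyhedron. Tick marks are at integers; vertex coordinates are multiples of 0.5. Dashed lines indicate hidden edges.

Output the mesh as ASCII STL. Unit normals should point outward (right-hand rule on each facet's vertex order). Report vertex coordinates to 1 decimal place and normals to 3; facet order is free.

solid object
 facet normal 0.229 -0.733 0.641
  outer loop
   vertex 1.0 3.5 4.5
   vertex 0.0 1.0 2.0
   vertex 5.0 3.0 2.5
  endloop
 endfacet
 facet normal -0.831 0.522 -0.190
  outer loop
   vertex 1.0 3.5 4.5
   vertex 2.0 4.0 1.5
   vertex 0.0 1.0 2.0
  endloop
 endfacet
 facet normal 0.236 0.943 0.236
  outer loop
   vertex 1.0 3.5 4.5
   vertex 5.0 3.0 2.5
   vertex 2.0 4.0 1.5
  endloop
 endfacet
 facet normal 0.301 -0.857 0.417
  outer loop
   vertex 3.5 1.5 0.5
   vertex 5.0 3.0 2.5
   vertex 0.0 1.0 2.0
  endloop
 endfacet
 facet normal 0.424 0.566 -0.707
  outer loop
   vertex 3.0 2.0 0.5
   vertex 2.0 4.0 1.5
   vertex 5.0 3.0 2.5
  endloop
 endfacet
 facet normal 0.485 0.485 -0.728
  outer loop
   vertex 3.0 2.0 0.5
   vertex 5.0 3.0 2.5
   vertex 3.5 1.5 0.5
  endloop
 endfacet
 facet normal -0.488 0.183 -0.854
  outer loop
   vertex 3.0 2.0 0.5
   vertex 0.0 1.0 2.0
   vertex 2.0 4.0 1.5
  endloop
 endfacet
 facet normal -0.331 -0.331 -0.883
  outer loop
   vertex 3.0 2.0 0.5
   vertex 3.5 1.5 0.5
   vertex 0.0 1.0 2.0
  endloop
 endfacet
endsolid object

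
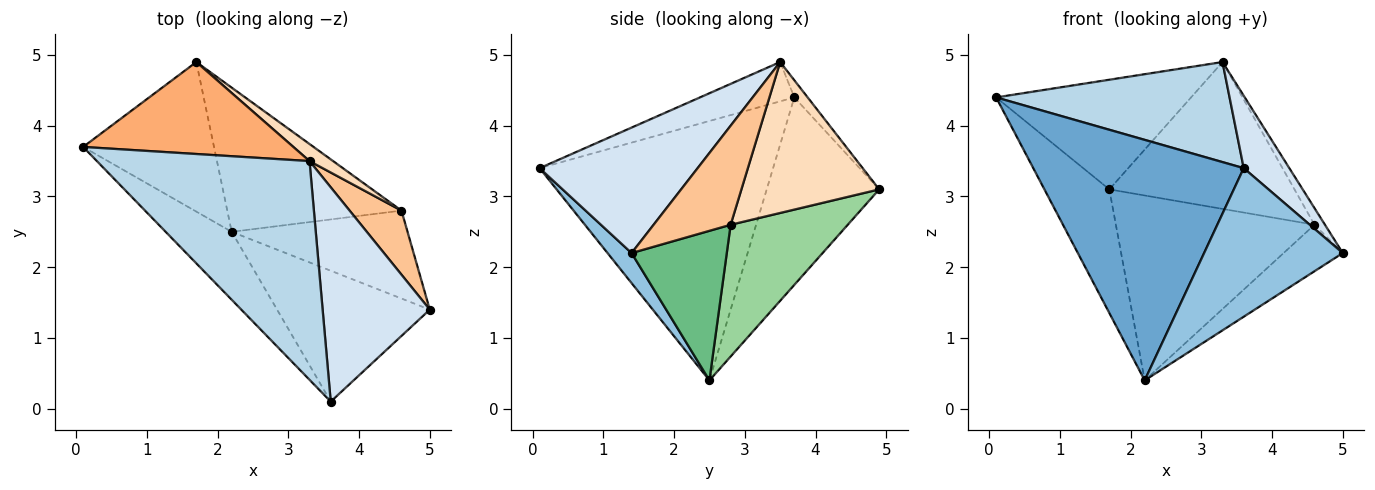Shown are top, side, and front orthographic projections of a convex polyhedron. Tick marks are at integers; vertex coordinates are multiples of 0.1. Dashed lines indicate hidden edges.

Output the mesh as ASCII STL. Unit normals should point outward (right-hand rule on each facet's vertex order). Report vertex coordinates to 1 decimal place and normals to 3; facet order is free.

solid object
 facet normal -0.730 -0.658 -0.186
  outer loop
   vertex 2.2 2.5 0.4
   vertex 3.6 0.1 3.4
   vertex 0.1 3.7 4.4
  endloop
 endfacet
 facet normal 0.129 -0.744 -0.656
  outer loop
   vertex 2.2 2.5 0.4
   vertex 5.0 1.4 2.2
   vertex 3.6 0.1 3.4
  endloop
 endfacet
 facet normal -0.166 -0.410 0.897
  outer loop
   vertex 3.3 3.5 4.9
   vertex 0.1 3.7 4.4
   vertex 3.6 0.1 3.4
  endloop
 endfacet
 facet normal 0.743 -0.214 0.634
  outer loop
   vertex 3.3 3.5 4.9
   vertex 3.6 0.1 3.4
   vertex 5.0 1.4 2.2
  endloop
 endfacet
 facet normal -0.741 0.428 -0.517
  outer loop
   vertex 1.7 4.9 3.1
   vertex 2.2 2.5 0.4
   vertex 0.1 3.7 4.4
  endloop
 endfacet
 facet normal -0.052 0.765 0.642
  outer loop
   vertex 1.7 4.9 3.1
   vertex 0.1 3.7 4.4
   vertex 3.3 3.5 4.9
  endloop
 endfacet
 facet normal 0.879 0.120 0.461
  outer loop
   vertex 4.6 2.8 2.6
   vertex 3.3 3.5 4.9
   vertex 5.0 1.4 2.2
  endloop
 endfacet
 facet normal 0.594 0.799 0.093
  outer loop
   vertex 4.6 2.8 2.6
   vertex 1.7 4.9 3.1
   vertex 3.3 3.5 4.9
  endloop
 endfacet
 facet normal 0.601 0.374 -0.707
  outer loop
   vertex 4.6 2.8 2.6
   vertex 5.0 1.4 2.2
   vertex 2.2 2.5 0.4
  endloop
 endfacet
 facet normal 0.422 0.715 -0.558
  outer loop
   vertex 4.6 2.8 2.6
   vertex 2.2 2.5 0.4
   vertex 1.7 4.9 3.1
  endloop
 endfacet
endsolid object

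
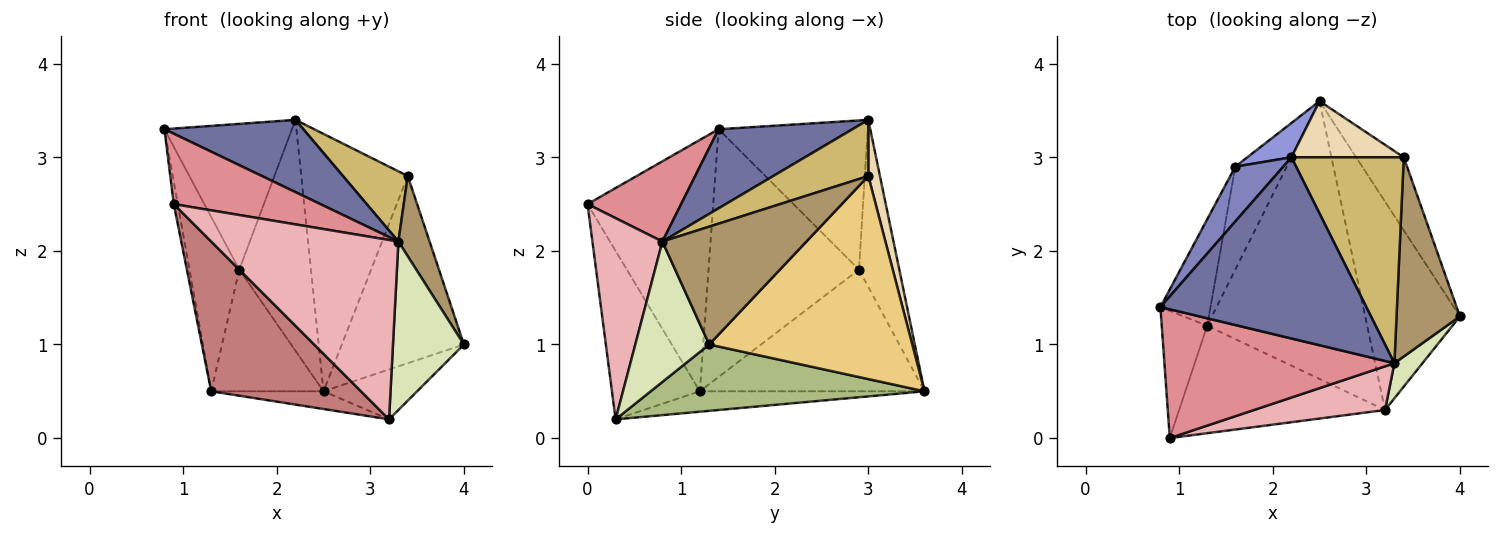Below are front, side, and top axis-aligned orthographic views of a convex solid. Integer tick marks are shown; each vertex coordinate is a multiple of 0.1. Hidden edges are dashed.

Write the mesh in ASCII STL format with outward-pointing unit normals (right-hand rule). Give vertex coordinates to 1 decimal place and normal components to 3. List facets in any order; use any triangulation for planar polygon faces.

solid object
 facet normal 0.336 -0.349 0.875
  outer loop
   vertex 3.3 0.8 2.1
   vertex 2.2 3.0 3.4
   vertex 0.8 1.4 3.3
  endloop
 endfacet
 facet normal -0.738 0.631 0.237
  outer loop
   vertex 1.6 2.9 1.8
   vertex 0.8 1.4 3.3
   vertex 2.2 3.0 3.4
  endloop
 endfacet
 facet normal -0.487 0.864 0.128
  outer loop
   vertex 1.6 2.9 1.8
   vertex 2.2 3.0 3.4
   vertex 2.5 3.6 0.5
  endloop
 endfacet
 facet normal -0.932 0.309 -0.189
  outer loop
   vertex 1.6 2.9 1.8
   vertex 1.3 1.2 0.5
   vertex 0.8 1.4 3.3
  endloop
 endfacet
 facet normal -0.837 0.418 -0.354
  outer loop
   vertex 1.6 2.9 1.8
   vertex 2.5 3.6 0.5
   vertex 1.3 1.2 0.5
  endloop
 endfacet
 facet normal 0.563 0.192 -0.804
  outer loop
   vertex 3.2 0.3 0.2
   vertex 2.5 3.6 0.5
   vertex 4.0 1.3 1.0
  endloop
 endfacet
 facet normal -0.126 0.063 -0.990
  outer loop
   vertex 3.2 0.3 0.2
   vertex 1.3 1.2 0.5
   vertex 2.5 3.6 0.5
  endloop
 endfacet
 facet normal 0.714 -0.685 0.143
  outer loop
   vertex 3.2 0.3 0.2
   vertex 4.0 1.3 1.0
   vertex 3.3 0.8 2.1
  endloop
 endfacet
 facet normal 0.865 -0.187 0.465
  outer loop
   vertex 3.4 3.0 2.8
   vertex 3.3 0.8 2.1
   vertex 4.0 1.3 1.0
  endloop
 endfacet
 facet normal 0.428 -0.292 0.856
  outer loop
   vertex 3.4 3.0 2.8
   vertex 2.2 3.0 3.4
   vertex 3.3 0.8 2.1
  endloop
 endfacet
 facet normal 0.840 0.505 -0.197
  outer loop
   vertex 3.4 3.0 2.8
   vertex 4.0 1.3 1.0
   vertex 2.5 3.6 0.5
  endloop
 endfacet
 facet normal 0.106 0.972 0.212
  outer loop
   vertex 3.4 3.0 2.8
   vertex 2.5 3.6 0.5
   vertex 2.2 3.0 3.4
  endloop
 endfacet
 facet normal -0.984 0.031 -0.178
  outer loop
   vertex 0.9 0.0 2.5
   vertex 0.8 1.4 3.3
   vertex 1.3 1.2 0.5
  endloop
 endfacet
 facet normal -0.430 -0.733 -0.526
  outer loop
   vertex 0.9 0.0 2.5
   vertex 1.3 1.2 0.5
   vertex 3.2 0.3 0.2
  endloop
 endfacet
 facet normal 0.293 -0.459 0.839
  outer loop
   vertex 0.9 0.0 2.5
   vertex 3.3 0.8 2.1
   vertex 0.8 1.4 3.3
  endloop
 endfacet
 facet normal 0.341 -0.913 0.222
  outer loop
   vertex 0.9 0.0 2.5
   vertex 3.2 0.3 0.2
   vertex 3.3 0.8 2.1
  endloop
 endfacet
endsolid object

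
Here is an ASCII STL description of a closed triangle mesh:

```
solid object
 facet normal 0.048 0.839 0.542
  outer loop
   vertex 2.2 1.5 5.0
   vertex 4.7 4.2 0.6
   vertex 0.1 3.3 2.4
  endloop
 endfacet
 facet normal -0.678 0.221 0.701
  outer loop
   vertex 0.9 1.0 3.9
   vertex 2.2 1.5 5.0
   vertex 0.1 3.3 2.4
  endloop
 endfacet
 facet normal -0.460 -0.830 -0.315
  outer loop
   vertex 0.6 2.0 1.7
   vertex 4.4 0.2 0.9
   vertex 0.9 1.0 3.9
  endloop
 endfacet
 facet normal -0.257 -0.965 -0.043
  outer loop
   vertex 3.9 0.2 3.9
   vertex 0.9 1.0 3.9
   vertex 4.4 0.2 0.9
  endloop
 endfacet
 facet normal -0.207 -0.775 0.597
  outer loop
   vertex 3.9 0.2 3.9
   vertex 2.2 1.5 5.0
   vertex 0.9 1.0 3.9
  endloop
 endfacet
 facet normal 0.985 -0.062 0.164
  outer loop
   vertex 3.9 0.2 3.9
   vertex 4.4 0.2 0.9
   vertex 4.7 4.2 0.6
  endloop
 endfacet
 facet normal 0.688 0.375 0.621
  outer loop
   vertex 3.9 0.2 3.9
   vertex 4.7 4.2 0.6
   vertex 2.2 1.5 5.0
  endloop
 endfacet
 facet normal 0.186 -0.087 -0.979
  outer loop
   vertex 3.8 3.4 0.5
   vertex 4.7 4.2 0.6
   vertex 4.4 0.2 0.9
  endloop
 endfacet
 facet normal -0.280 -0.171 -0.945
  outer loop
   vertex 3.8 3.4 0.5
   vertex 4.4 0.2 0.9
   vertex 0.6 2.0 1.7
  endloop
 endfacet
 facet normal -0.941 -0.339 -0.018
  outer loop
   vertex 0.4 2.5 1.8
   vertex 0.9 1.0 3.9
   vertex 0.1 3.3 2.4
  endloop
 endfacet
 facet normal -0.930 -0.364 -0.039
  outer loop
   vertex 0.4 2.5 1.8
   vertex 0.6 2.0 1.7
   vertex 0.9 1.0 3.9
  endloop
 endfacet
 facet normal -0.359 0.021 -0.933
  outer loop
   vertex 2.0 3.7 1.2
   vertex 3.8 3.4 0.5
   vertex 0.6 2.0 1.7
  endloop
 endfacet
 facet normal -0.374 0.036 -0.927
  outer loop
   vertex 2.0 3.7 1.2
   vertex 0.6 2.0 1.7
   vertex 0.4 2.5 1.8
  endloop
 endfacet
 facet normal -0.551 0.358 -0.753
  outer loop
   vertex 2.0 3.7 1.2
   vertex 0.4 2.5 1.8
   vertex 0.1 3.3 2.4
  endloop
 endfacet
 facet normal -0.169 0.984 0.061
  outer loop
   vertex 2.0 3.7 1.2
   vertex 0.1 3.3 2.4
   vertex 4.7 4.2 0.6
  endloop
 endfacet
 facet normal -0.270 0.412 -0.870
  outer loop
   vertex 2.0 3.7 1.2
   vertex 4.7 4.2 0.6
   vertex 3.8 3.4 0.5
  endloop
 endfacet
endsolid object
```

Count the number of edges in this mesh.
24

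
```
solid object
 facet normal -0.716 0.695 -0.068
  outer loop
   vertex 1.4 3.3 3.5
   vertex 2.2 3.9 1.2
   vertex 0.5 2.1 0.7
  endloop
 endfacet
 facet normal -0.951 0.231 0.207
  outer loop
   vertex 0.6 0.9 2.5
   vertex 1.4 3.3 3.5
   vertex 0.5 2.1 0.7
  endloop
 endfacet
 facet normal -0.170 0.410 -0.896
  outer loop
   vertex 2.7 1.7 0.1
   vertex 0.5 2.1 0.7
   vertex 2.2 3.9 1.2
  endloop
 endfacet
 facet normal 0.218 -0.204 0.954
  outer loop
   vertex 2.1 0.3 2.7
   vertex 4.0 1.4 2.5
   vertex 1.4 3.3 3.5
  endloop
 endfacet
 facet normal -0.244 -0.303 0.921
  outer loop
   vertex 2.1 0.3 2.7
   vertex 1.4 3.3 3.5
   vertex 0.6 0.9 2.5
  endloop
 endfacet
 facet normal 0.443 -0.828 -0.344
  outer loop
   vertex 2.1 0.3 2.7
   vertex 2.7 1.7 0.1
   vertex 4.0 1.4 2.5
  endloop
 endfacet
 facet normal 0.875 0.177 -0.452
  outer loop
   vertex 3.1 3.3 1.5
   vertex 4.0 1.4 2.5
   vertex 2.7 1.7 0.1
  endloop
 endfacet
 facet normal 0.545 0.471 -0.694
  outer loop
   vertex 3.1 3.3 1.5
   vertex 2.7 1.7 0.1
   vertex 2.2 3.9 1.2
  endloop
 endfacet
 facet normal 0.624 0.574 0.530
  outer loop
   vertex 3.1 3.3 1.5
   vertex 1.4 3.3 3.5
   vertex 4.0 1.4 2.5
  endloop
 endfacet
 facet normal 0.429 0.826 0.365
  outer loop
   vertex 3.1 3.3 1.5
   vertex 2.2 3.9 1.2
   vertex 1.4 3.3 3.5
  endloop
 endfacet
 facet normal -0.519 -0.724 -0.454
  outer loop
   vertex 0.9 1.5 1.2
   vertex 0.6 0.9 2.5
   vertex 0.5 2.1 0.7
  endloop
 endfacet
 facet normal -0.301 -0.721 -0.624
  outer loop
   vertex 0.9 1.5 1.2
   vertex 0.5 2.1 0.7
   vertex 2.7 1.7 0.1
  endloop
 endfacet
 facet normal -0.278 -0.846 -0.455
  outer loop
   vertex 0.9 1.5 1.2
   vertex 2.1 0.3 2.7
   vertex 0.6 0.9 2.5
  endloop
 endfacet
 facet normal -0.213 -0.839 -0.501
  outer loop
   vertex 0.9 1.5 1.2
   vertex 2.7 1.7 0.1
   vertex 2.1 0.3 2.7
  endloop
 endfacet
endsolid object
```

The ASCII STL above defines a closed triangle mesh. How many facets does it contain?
14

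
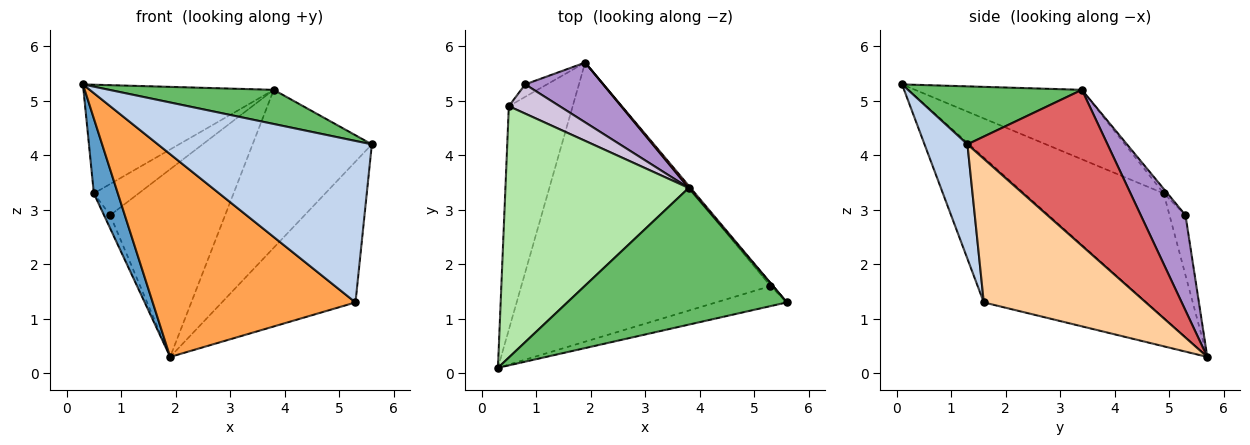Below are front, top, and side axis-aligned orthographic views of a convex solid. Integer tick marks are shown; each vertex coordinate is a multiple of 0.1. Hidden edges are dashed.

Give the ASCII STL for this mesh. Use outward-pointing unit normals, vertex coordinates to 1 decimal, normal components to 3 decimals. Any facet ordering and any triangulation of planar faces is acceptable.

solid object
 facet normal -0.880 -0.151 -0.451
  outer loop
   vertex 0.5 4.9 3.3
   vertex 1.9 5.7 0.3
   vertex 0.3 0.1 5.3
  endloop
 endfacet
 facet normal 0.195 -0.973 -0.121
  outer loop
   vertex 5.3 1.6 1.3
   vertex 5.6 1.3 4.2
   vertex 0.3 0.1 5.3
  endloop
 endfacet
 facet normal -0.426 -0.532 -0.732
  outer loop
   vertex 5.3 1.6 1.3
   vertex 0.3 0.1 5.3
   vertex 1.9 5.7 0.3
  endloop
 endfacet
 facet normal 0.771 0.636 -0.014
  outer loop
   vertex 5.3 1.6 1.3
   vertex 1.9 5.7 0.3
   vertex 5.6 1.3 4.2
  endloop
 endfacet
 facet normal 0.248 -0.235 0.940
  outer loop
   vertex 3.8 3.4 5.2
   vertex 0.3 0.1 5.3
   vertex 5.6 1.3 4.2
  endloop
 endfacet
 facet normal -0.329 0.375 0.867
  outer loop
   vertex 3.8 3.4 5.2
   vertex 0.5 4.9 3.3
   vertex 0.3 0.1 5.3
  endloop
 endfacet
 facet normal 0.761 0.648 0.009
  outer loop
   vertex 3.8 3.4 5.2
   vertex 5.6 1.3 4.2
   vertex 1.9 5.7 0.3
  endloop
 endfacet
 facet normal -0.883 0.341 -0.321
  outer loop
   vertex 0.8 5.3 2.9
   vertex 1.9 5.7 0.3
   vertex 0.5 4.9 3.3
  endloop
 endfacet
 facet normal 0.348 0.893 0.285
  outer loop
   vertex 0.8 5.3 2.9
   vertex 3.8 3.4 5.2
   vertex 1.9 5.7 0.3
  endloop
 endfacet
 facet normal -0.062 0.729 0.682
  outer loop
   vertex 0.8 5.3 2.9
   vertex 0.5 4.9 3.3
   vertex 3.8 3.4 5.2
  endloop
 endfacet
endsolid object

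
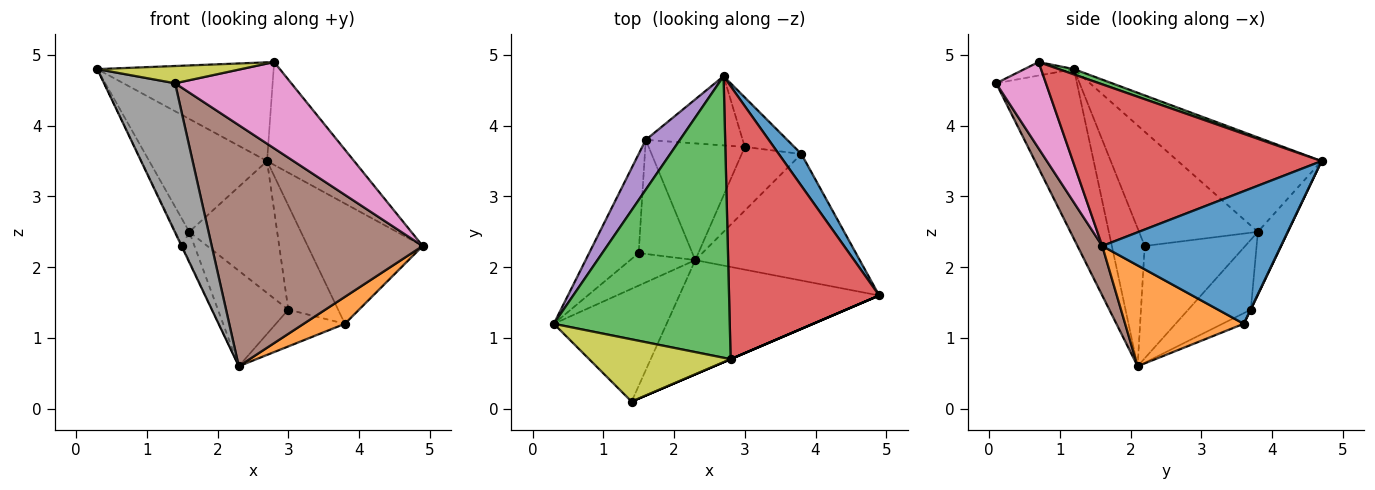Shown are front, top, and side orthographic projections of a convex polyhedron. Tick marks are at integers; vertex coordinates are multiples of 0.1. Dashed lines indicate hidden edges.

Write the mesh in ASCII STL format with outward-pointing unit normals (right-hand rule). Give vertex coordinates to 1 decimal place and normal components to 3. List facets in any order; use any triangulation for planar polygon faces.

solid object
 facet normal 0.832 0.536 0.142
  outer loop
   vertex 3.8 3.6 1.2
   vertex 2.7 4.7 3.5
   vertex 4.9 1.6 2.3
  endloop
 endfacet
 facet normal 0.514 -0.179 -0.839
  outer loop
   vertex 3.8 3.6 1.2
   vertex 4.9 1.6 2.3
   vertex 2.3 2.1 0.6
  endloop
 endfacet
 facet normal 0.028 0.331 0.943
  outer loop
   vertex 2.8 0.7 4.9
   vertex 2.7 4.7 3.5
   vertex 0.3 1.2 4.8
  endloop
 endfacet
 facet normal 0.710 0.248 0.659
  outer loop
   vertex 2.8 0.7 4.9
   vertex 4.9 1.6 2.3
   vertex 2.7 4.7 3.5
  endloop
 endfacet
 facet normal -0.745 0.611 0.269
  outer loop
   vertex 1.6 3.8 2.5
   vertex 0.3 1.2 4.8
   vertex 2.7 4.7 3.5
  endloop
 endfacet
 facet normal 0.105 -0.899 -0.426
  outer loop
   vertex 1.4 0.1 4.6
   vertex 2.3 2.1 0.6
   vertex 4.9 1.6 2.3
  endloop
 endfacet
 facet normal 0.394 -0.919 0.000
  outer loop
   vertex 1.4 0.1 4.6
   vertex 4.9 1.6 2.3
   vertex 2.8 0.7 4.9
  endloop
 endfacet
 facet normal -0.672 -0.591 -0.447
  outer loop
   vertex 1.4 0.1 4.6
   vertex 0.3 1.2 4.8
   vertex 2.3 2.1 0.6
  endloop
 endfacet
 facet normal -0.092 -0.266 0.960
  outer loop
   vertex 1.4 0.1 4.6
   vertex 2.8 0.7 4.9
   vertex 0.3 1.2 4.8
  endloop
 endfacet
 facet normal -0.904 0.019 -0.427
  outer loop
   vertex 1.5 2.2 2.3
   vertex 2.3 2.1 0.6
   vertex 0.3 1.2 4.8
  endloop
 endfacet
 facet normal -0.912 0.106 -0.395
  outer loop
   vertex 1.5 2.2 2.3
   vertex 0.3 1.2 4.8
   vertex 1.6 3.8 2.5
  endloop
 endfacet
 facet normal -0.897 0.110 -0.429
  outer loop
   vertex 1.5 2.2 2.3
   vertex 1.6 3.8 2.5
   vertex 2.3 2.1 0.6
  endloop
 endfacet
 facet normal -0.152 0.494 -0.856
  outer loop
   vertex 3.0 3.7 1.4
   vertex 3.8 3.6 1.2
   vertex 2.3 2.1 0.6
  endloop
 endfacet
 facet normal -0.491 0.552 -0.674
  outer loop
   vertex 3.0 3.7 1.4
   vertex 2.3 2.1 0.6
   vertex 1.6 3.8 2.5
  endloop
 endfacet
 facet normal 0.006 0.903 -0.429
  outer loop
   vertex 3.0 3.7 1.4
   vertex 2.7 4.7 3.5
   vertex 3.8 3.6 1.2
  endloop
 endfacet
 facet normal -0.289 0.848 -0.445
  outer loop
   vertex 3.0 3.7 1.4
   vertex 1.6 3.8 2.5
   vertex 2.7 4.7 3.5
  endloop
 endfacet
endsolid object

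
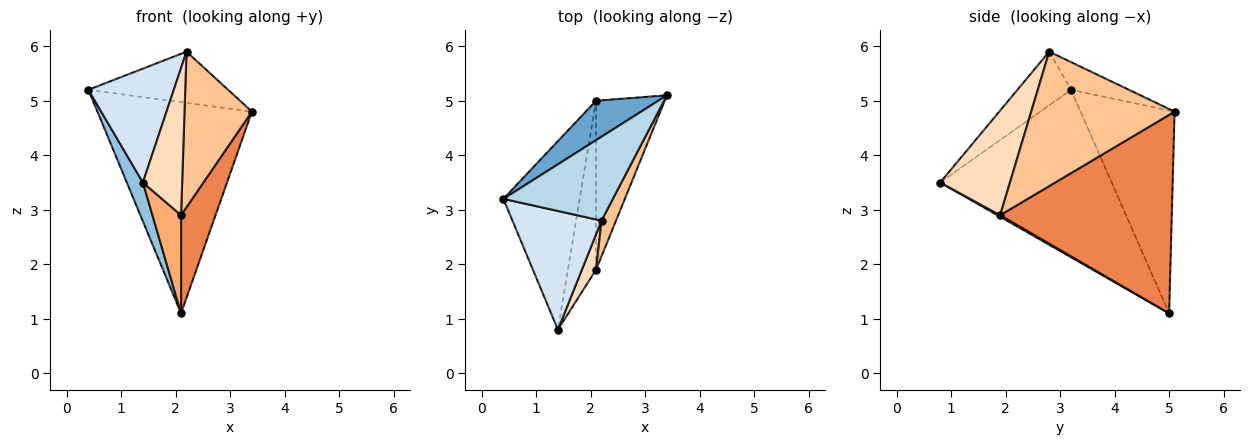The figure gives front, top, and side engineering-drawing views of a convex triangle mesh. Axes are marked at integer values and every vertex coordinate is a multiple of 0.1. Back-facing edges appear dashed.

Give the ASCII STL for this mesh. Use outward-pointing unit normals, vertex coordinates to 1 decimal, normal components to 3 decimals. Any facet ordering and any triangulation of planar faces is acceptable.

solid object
 facet normal -0.513 0.844 0.158
  outer loop
   vertex 2.1 5.0 1.1
   vertex 0.4 3.2 5.2
   vertex 3.4 5.1 4.8
  endloop
 endfacet
 facet normal -0.907 -0.085 -0.413
  outer loop
   vertex 2.1 5.0 1.1
   vertex 1.4 0.8 3.5
   vertex 0.4 3.2 5.2
  endloop
 endfacet
 facet normal -0.211 0.509 0.834
  outer loop
   vertex 2.2 2.8 5.9
   vertex 3.4 5.1 4.8
   vertex 0.4 3.2 5.2
  endloop
 endfacet
 facet normal -0.398 -0.635 0.662
  outer loop
   vertex 2.2 2.8 5.9
   vertex 0.4 3.2 5.2
   vertex 1.4 0.8 3.5
  endloop
 endfacet
 facet normal 0.928 -0.186 -0.321
  outer loop
   vertex 2.1 1.9 2.9
   vertex 2.1 5.0 1.1
   vertex 3.4 5.1 4.8
  endloop
 endfacet
 facet normal 0.048 -0.502 -0.864
  outer loop
   vertex 2.1 1.9 2.9
   vertex 1.4 0.8 3.5
   vertex 2.1 5.0 1.1
  endloop
 endfacet
 facet normal 0.901 -0.424 0.097
  outer loop
   vertex 2.1 1.9 2.9
   vertex 3.4 5.1 4.8
   vertex 2.2 2.8 5.9
  endloop
 endfacet
 facet normal 0.866 -0.487 0.117
  outer loop
   vertex 2.1 1.9 2.9
   vertex 2.2 2.8 5.9
   vertex 1.4 0.8 3.5
  endloop
 endfacet
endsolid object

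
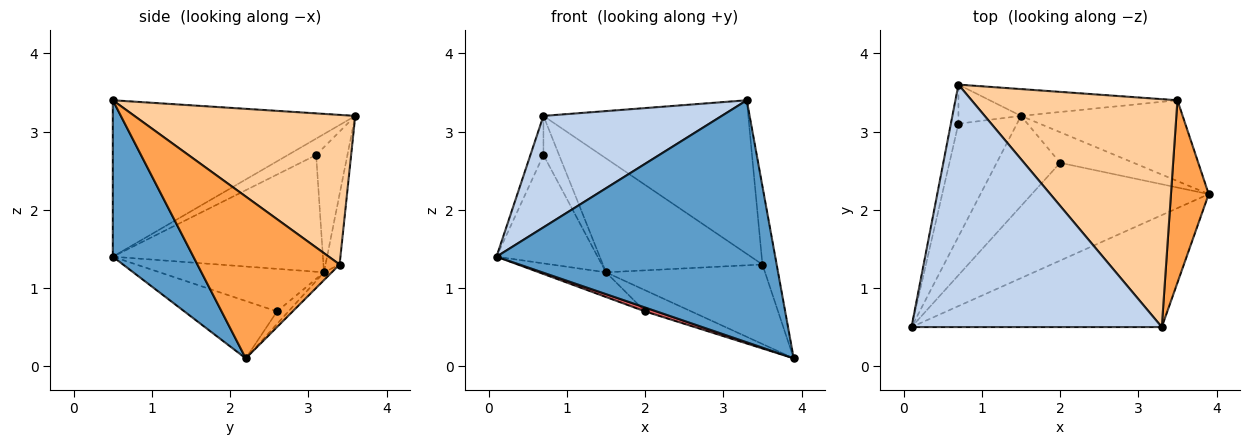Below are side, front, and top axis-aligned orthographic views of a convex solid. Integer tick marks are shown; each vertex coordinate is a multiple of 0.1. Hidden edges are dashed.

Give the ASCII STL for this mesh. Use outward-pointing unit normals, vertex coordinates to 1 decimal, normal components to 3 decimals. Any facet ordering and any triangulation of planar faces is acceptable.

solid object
 facet normal 0.254 -0.878 -0.406
  outer loop
   vertex 3.3 0.5 3.4
   vertex 0.1 0.5 1.4
   vertex 3.9 2.2 0.1
  endloop
 endfacet
 facet normal -0.494 -0.363 0.790
  outer loop
   vertex 3.3 0.5 3.4
   vertex 0.7 3.6 3.2
   vertex 0.1 0.5 1.4
  endloop
 endfacet
 facet normal 0.969 0.097 0.226
  outer loop
   vertex 3.5 3.4 1.3
   vertex 3.3 0.5 3.4
   vertex 3.9 2.2 0.1
  endloop
 endfacet
 facet normal 0.516 0.479 0.710
  outer loop
   vertex 3.5 3.4 1.3
   vertex 0.7 3.6 3.2
   vertex 3.3 0.5 3.4
  endloop
 endfacet
 facet normal -0.034 0.701 -0.712
  outer loop
   vertex 1.5 3.2 1.2
   vertex 3.5 3.4 1.3
   vertex 3.9 2.2 0.1
  endloop
 endfacet
 facet normal -0.086 0.970 -0.228
  outer loop
   vertex 1.5 3.2 1.2
   vertex 0.7 3.6 3.2
   vertex 3.5 3.4 1.3
  endloop
 endfacet
 facet normal -0.308 -0.038 -0.951
  outer loop
   vertex 2.0 2.6 0.7
   vertex 3.9 2.2 0.1
   vertex 0.1 0.5 1.4
  endloop
 endfacet
 facet normal -0.543 0.222 -0.810
  outer loop
   vertex 2.0 2.6 0.7
   vertex 0.1 0.5 1.4
   vertex 1.5 3.2 1.2
  endloop
 endfacet
 facet normal -0.139 0.563 -0.815
  outer loop
   vertex 2.0 2.6 0.7
   vertex 1.5 3.2 1.2
   vertex 3.9 2.2 0.1
  endloop
 endfacet
 facet normal -0.837 0.386 -0.386
  outer loop
   vertex 0.7 3.1 2.7
   vertex 0.1 0.5 1.4
   vertex 0.7 3.6 3.2
  endloop
 endfacet
 facet normal -0.821 0.395 -0.412
  outer loop
   vertex 0.7 3.1 2.7
   vertex 1.5 3.2 1.2
   vertex 0.1 0.5 1.4
  endloop
 endfacet
 facet normal -0.816 0.408 -0.408
  outer loop
   vertex 0.7 3.1 2.7
   vertex 0.7 3.6 3.2
   vertex 1.5 3.2 1.2
  endloop
 endfacet
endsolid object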